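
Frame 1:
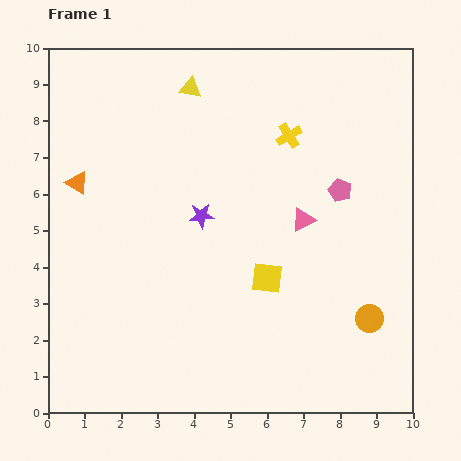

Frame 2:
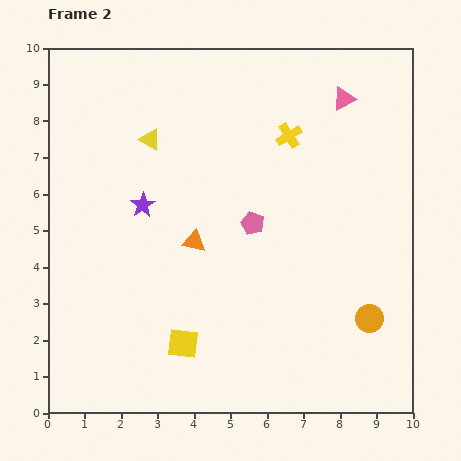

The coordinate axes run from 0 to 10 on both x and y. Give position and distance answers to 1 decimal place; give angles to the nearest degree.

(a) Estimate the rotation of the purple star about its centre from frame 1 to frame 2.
28° counter-clockwise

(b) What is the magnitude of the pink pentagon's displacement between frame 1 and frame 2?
2.6

The pink pentagon moved from (8.0, 6.1) to (5.6, 5.2), a distance of √(2.4² + 0.9²) ≈ 2.6.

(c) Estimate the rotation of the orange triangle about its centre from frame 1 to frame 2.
21° counter-clockwise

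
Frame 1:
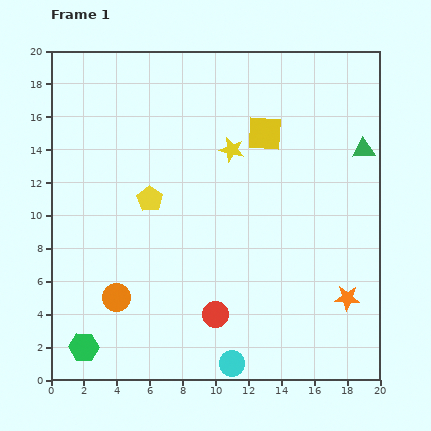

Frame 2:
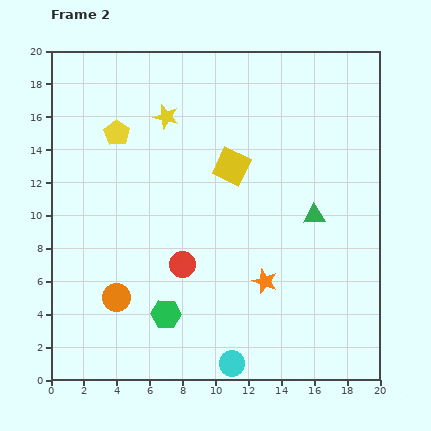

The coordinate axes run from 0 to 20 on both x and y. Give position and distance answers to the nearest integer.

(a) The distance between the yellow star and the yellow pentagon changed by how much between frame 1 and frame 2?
-3

Distance in frame 1: 6. Distance in frame 2: 3.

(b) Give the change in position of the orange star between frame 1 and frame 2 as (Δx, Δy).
(-5, 1)

The orange star was at (18, 5) in frame 1 and (13, 6) in frame 2.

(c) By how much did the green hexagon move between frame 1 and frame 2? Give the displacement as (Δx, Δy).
(5, 2)

The green hexagon was at (2, 2) in frame 1 and (7, 4) in frame 2.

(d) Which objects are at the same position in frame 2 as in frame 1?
the orange circle, the cyan circle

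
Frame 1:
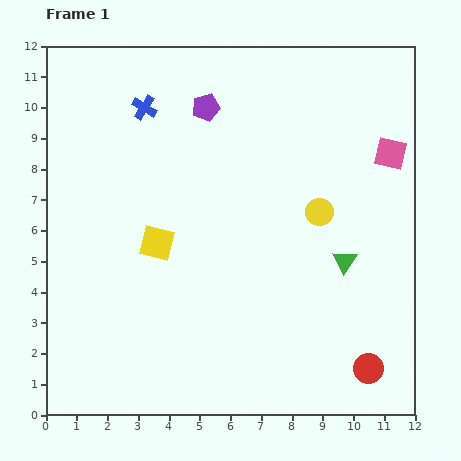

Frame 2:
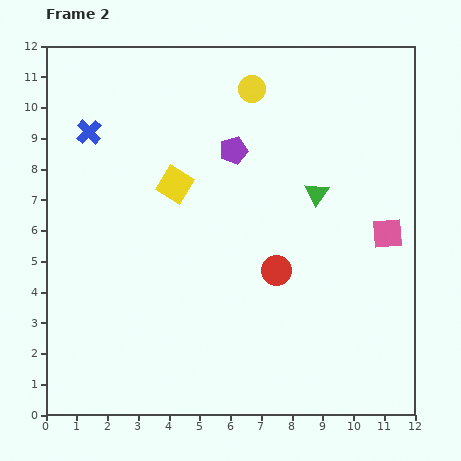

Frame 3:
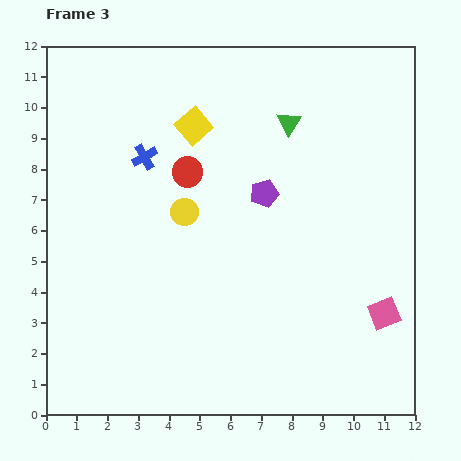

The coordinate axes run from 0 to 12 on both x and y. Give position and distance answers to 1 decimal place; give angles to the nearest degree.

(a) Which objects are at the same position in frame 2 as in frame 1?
none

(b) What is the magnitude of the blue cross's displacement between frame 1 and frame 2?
2.0

The blue cross moved from (3.2, 10.0) to (1.4, 9.2), a distance of √(1.8² + 0.8²) ≈ 2.0.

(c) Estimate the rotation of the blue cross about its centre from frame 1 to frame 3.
30° clockwise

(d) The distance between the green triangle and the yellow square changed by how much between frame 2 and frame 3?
-1.5

Distance in frame 2: 4.6. Distance in frame 3: 3.1.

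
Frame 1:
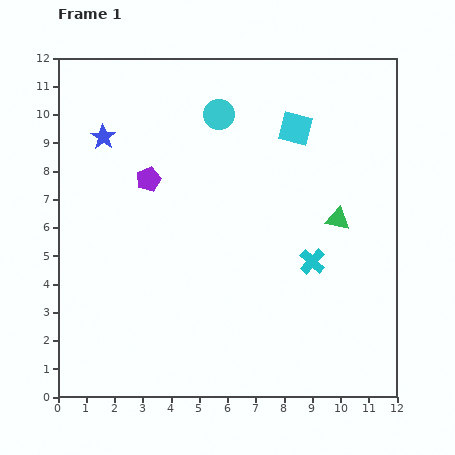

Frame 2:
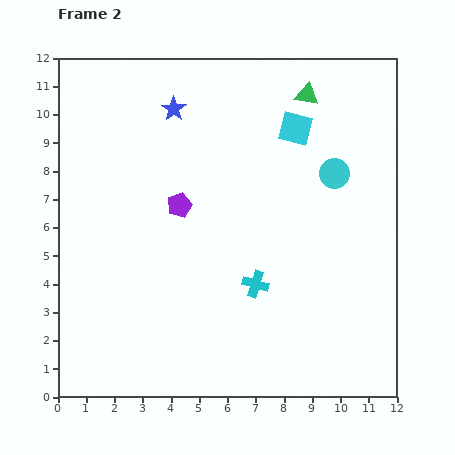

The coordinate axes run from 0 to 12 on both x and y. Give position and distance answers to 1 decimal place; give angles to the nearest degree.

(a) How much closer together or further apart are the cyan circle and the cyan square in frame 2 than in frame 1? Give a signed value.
-0.6

Distance in frame 1: 2.7. Distance in frame 2: 2.1.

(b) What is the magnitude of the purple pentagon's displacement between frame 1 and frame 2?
1.4

The purple pentagon moved from (3.2, 7.7) to (4.3, 6.8), a distance of √(1.1² + 0.9²) ≈ 1.4.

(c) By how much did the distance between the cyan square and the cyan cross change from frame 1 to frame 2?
+1.0

Distance in frame 1: 4.7. Distance in frame 2: 5.7.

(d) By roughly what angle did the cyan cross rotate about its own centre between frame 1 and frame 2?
26° counter-clockwise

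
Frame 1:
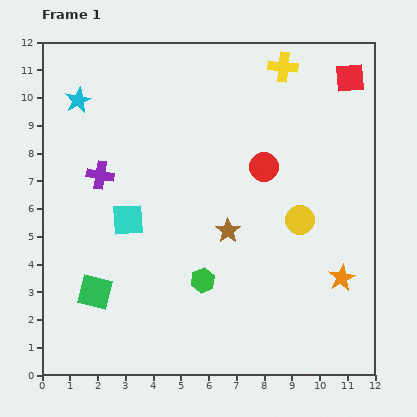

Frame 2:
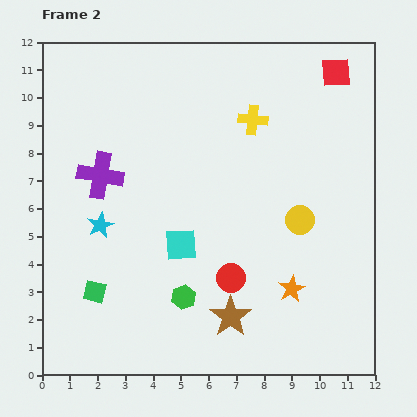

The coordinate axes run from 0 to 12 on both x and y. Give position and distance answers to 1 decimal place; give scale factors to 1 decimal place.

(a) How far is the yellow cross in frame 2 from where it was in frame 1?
2.2

The yellow cross moved from (8.7, 11.1) to (7.6, 9.2), a distance of √(1.1² + 1.9²) ≈ 2.2.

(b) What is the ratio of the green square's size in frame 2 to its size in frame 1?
0.7×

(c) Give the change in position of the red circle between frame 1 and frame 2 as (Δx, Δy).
(-1.2, -4.0)

The red circle was at (8.0, 7.5) in frame 1 and (6.8, 3.5) in frame 2.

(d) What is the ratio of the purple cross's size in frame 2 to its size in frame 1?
1.7×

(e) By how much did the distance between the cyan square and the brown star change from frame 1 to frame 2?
-0.4

Distance in frame 1: 3.6. Distance in frame 2: 3.2.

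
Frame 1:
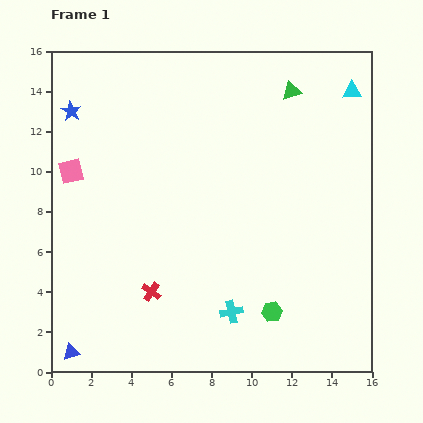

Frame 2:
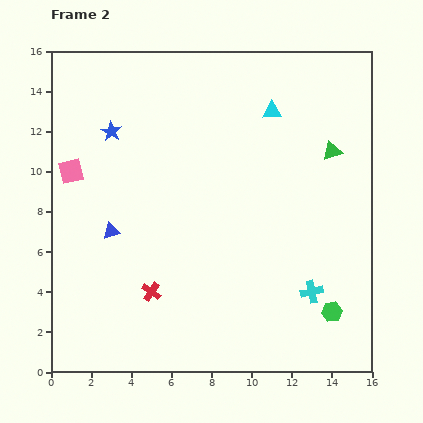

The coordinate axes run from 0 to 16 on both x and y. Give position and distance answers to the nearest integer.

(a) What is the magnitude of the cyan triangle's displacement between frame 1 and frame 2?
4

The cyan triangle moved from (15, 14) to (11, 13), a distance of √(4² + 1²) ≈ 4.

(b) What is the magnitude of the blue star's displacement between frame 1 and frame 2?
2

The blue star moved from (1, 13) to (3, 12), a distance of √(2² + 1²) ≈ 2.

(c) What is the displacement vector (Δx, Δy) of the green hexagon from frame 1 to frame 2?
(3, 0)

The green hexagon was at (11, 3) in frame 1 and (14, 3) in frame 2.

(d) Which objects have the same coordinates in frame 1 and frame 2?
the red cross, the pink square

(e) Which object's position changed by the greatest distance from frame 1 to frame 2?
the blue triangle

(moved 6; next 4)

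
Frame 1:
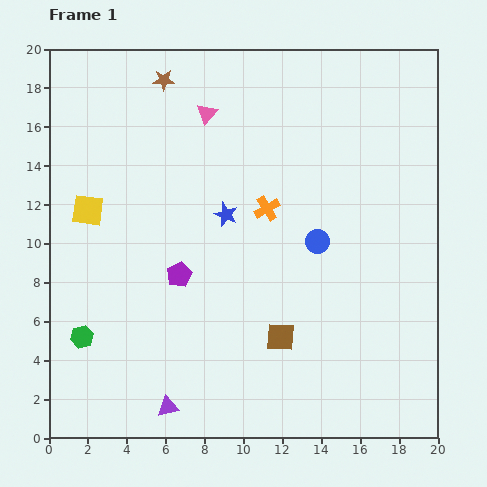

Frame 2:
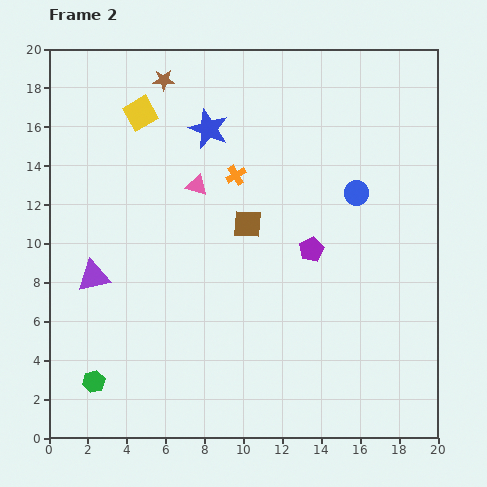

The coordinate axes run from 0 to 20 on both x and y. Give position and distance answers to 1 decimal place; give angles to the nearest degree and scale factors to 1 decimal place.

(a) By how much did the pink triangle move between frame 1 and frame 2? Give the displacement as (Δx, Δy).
(-0.5, -3.7)

The pink triangle was at (8.1, 16.7) in frame 1 and (7.6, 13.0) in frame 2.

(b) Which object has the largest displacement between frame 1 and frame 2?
the purple triangle

(moved 7.7; next 6.9)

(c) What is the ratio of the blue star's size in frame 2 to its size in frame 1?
1.7×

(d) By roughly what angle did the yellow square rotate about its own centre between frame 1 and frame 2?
37° counter-clockwise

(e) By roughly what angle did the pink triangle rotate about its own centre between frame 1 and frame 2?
54° counter-clockwise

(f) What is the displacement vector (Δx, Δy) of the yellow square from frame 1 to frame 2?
(2.7, 5.0)

The yellow square was at (2.0, 11.7) in frame 1 and (4.7, 16.7) in frame 2.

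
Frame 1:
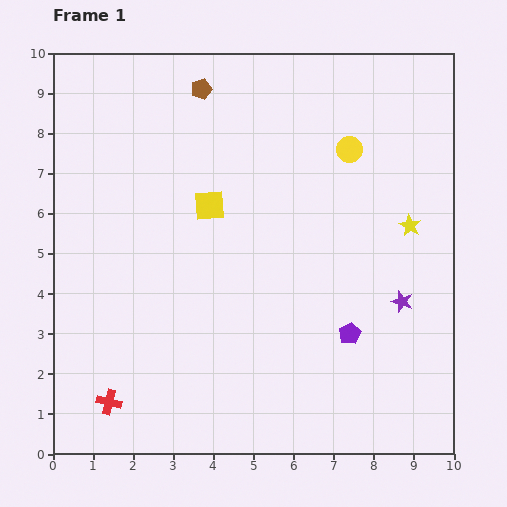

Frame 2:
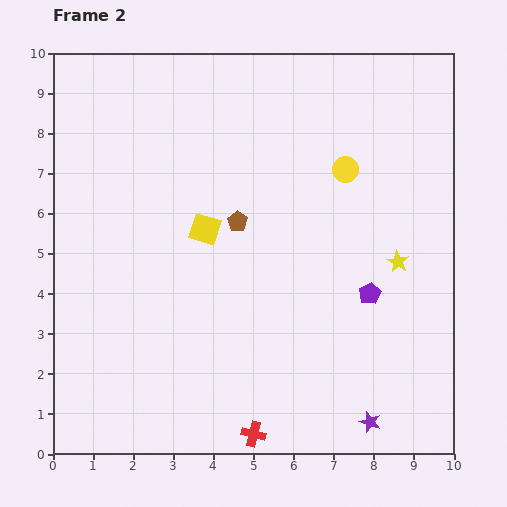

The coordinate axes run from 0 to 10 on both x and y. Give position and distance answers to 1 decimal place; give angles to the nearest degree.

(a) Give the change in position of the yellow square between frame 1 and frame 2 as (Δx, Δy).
(-0.1, -0.6)

The yellow square was at (3.9, 6.2) in frame 1 and (3.8, 5.6) in frame 2.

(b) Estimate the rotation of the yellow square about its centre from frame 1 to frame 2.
23° clockwise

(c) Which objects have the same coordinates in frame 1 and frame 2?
none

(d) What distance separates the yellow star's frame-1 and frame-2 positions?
0.9

The yellow star moved from (8.9, 5.7) to (8.6, 4.8), a distance of √(0.3² + 0.9²) ≈ 0.9.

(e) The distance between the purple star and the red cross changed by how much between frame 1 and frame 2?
-4.8

Distance in frame 1: 7.7. Distance in frame 2: 2.9.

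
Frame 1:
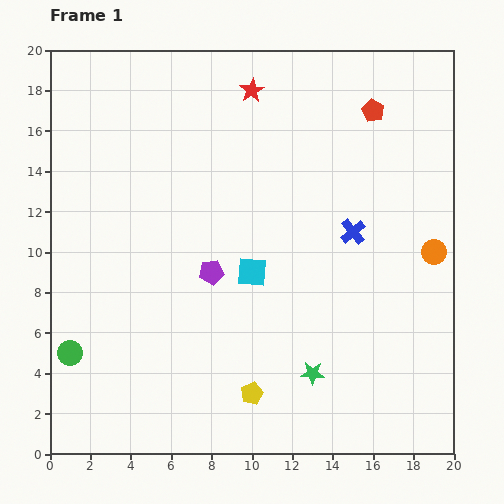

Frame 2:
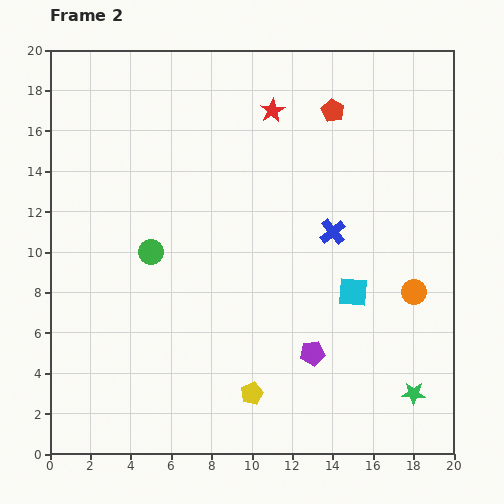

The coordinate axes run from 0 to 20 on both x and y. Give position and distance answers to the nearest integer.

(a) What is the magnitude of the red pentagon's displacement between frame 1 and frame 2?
2

The red pentagon moved from (16, 17) to (14, 17), a distance of √(2² + 0²) ≈ 2.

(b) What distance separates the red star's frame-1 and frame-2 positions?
1

The red star moved from (10, 18) to (11, 17), a distance of √(1² + 1²) ≈ 1.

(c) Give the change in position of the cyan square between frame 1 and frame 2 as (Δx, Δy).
(5, -1)

The cyan square was at (10, 9) in frame 1 and (15, 8) in frame 2.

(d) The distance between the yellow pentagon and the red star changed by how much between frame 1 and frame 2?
-1

Distance in frame 1: 15. Distance in frame 2: 14.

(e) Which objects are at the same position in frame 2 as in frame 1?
the yellow pentagon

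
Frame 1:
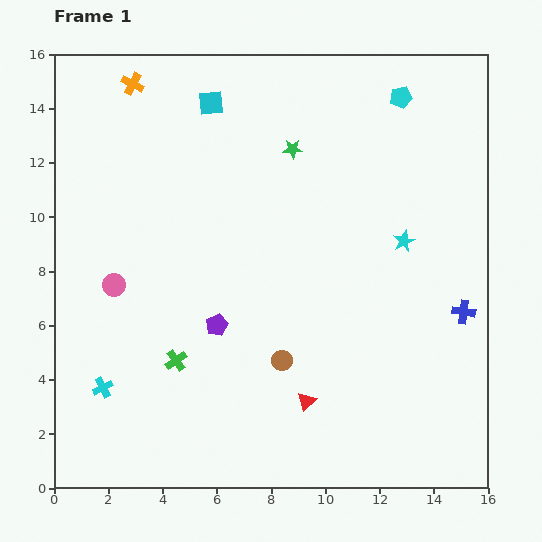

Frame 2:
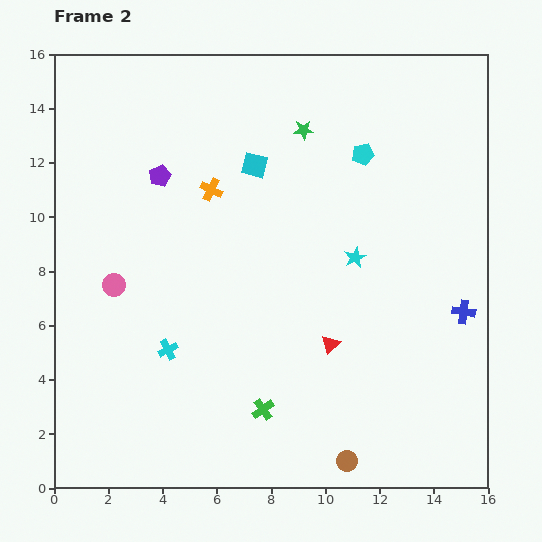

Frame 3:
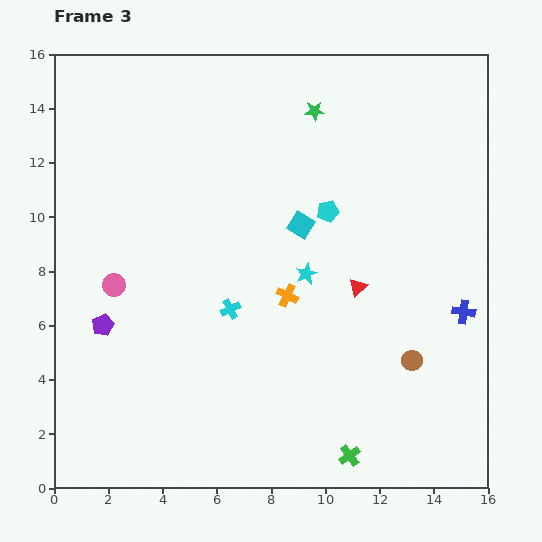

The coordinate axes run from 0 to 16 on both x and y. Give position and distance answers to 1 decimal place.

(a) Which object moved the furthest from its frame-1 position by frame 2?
the purple pentagon

(moved 5.9; next 4.9)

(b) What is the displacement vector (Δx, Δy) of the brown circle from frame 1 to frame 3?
(4.8, 0.0)

The brown circle was at (8.4, 4.7) in frame 1 and (13.2, 4.7) in frame 3.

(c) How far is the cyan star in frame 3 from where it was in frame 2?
1.9

The cyan star moved from (11.1, 8.5) to (9.3, 7.9), a distance of √(1.8² + 0.6²) ≈ 1.9.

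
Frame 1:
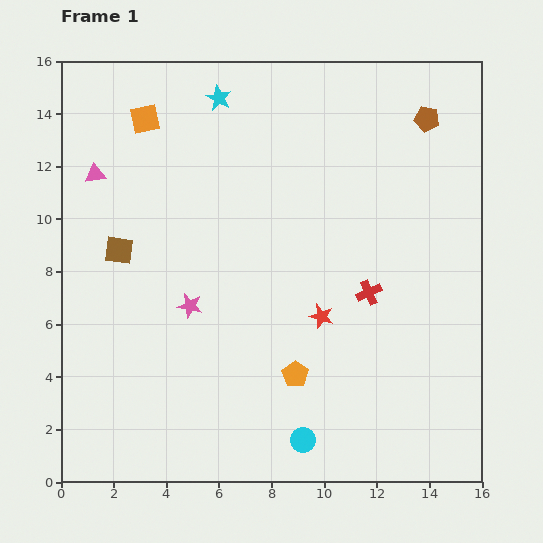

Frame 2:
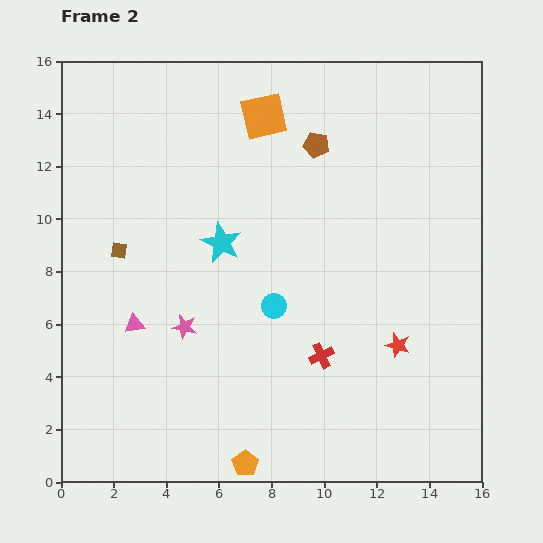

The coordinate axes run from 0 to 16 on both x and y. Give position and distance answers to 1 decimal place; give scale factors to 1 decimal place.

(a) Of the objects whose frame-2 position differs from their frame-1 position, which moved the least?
the pink star

(moved 0.8)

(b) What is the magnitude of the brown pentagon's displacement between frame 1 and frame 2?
4.3

The brown pentagon moved from (13.9, 13.8) to (9.7, 12.8), a distance of √(4.2² + 1.0²) ≈ 4.3.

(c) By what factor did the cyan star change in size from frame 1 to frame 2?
1.6×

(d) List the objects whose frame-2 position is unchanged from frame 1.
the brown square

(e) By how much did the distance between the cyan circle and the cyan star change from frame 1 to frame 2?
-10.3

Distance in frame 1: 13.4. Distance in frame 2: 3.1.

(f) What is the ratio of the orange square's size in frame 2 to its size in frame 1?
1.6×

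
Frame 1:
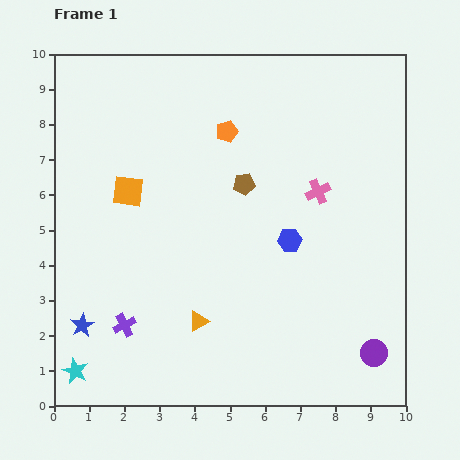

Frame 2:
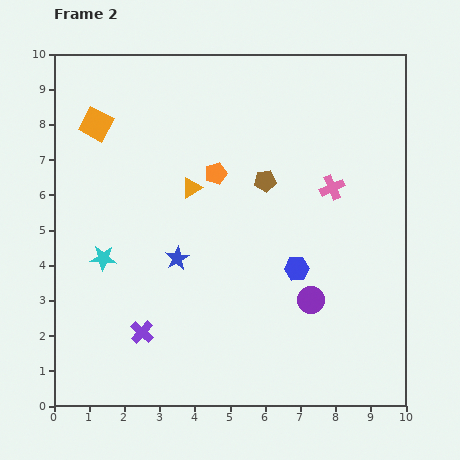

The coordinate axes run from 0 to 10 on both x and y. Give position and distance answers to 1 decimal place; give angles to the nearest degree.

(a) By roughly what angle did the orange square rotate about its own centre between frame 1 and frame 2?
21° clockwise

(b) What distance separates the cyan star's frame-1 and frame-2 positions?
3.3

The cyan star moved from (0.6, 1.0) to (1.4, 4.2), a distance of √(0.8² + 3.2²) ≈ 3.3.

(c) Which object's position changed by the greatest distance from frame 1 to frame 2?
the orange triangle

(moved 3.8; next 3.3)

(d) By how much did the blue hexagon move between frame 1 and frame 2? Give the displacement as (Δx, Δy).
(0.2, -0.8)

The blue hexagon was at (6.7, 4.7) in frame 1 and (6.9, 3.9) in frame 2.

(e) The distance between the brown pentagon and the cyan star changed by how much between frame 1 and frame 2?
-2.1

Distance in frame 1: 7.2. Distance in frame 2: 5.1.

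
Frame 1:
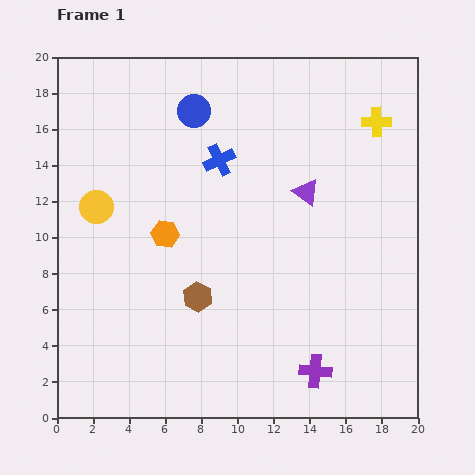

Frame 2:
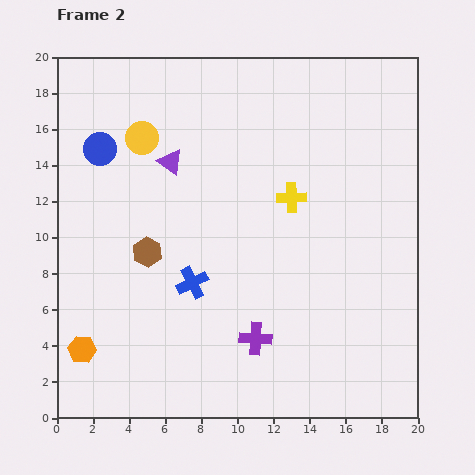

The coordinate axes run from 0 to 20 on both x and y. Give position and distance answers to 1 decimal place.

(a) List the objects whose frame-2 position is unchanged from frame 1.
none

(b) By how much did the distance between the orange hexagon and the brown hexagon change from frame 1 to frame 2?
+2.6

Distance in frame 1: 3.9. Distance in frame 2: 6.5.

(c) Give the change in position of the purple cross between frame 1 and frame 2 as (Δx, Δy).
(-3.3, 1.8)

The purple cross was at (14.3, 2.6) in frame 1 and (11.0, 4.4) in frame 2.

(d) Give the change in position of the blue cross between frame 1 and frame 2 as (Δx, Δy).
(-1.5, -6.8)

The blue cross was at (9.0, 14.3) in frame 1 and (7.5, 7.5) in frame 2.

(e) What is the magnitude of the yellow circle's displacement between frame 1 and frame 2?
4.5

The yellow circle moved from (2.2, 11.7) to (4.7, 15.5), a distance of √(2.5² + 3.8²) ≈ 4.5.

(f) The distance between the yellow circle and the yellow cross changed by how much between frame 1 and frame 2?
-7.3

Distance in frame 1: 16.2. Distance in frame 2: 8.9.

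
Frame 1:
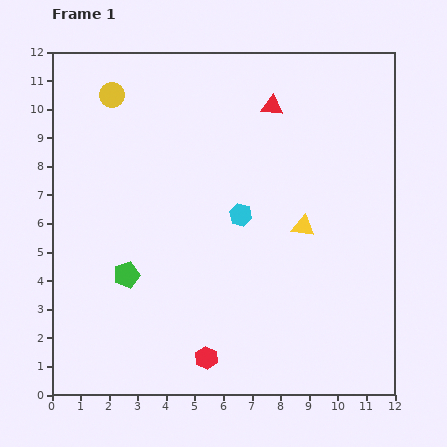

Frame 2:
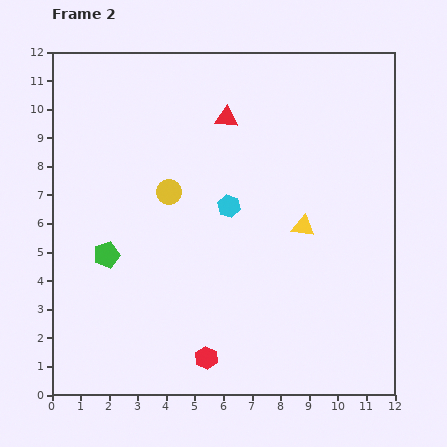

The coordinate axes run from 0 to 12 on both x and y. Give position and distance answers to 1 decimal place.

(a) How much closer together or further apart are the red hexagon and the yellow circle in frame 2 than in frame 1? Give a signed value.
-3.9

Distance in frame 1: 9.8. Distance in frame 2: 5.9.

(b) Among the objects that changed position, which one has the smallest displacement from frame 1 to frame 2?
the cyan hexagon

(moved 0.5)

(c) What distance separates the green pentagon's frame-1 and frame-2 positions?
1.0

The green pentagon moved from (2.6, 4.2) to (1.9, 4.9), a distance of √(0.7² + 0.7²) ≈ 1.0.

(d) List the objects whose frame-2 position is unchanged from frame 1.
the yellow triangle, the red hexagon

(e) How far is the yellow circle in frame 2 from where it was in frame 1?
3.9

The yellow circle moved from (2.1, 10.5) to (4.1, 7.1), a distance of √(2.0² + 3.4²) ≈ 3.9.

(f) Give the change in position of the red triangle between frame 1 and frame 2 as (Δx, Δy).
(-1.6, -0.4)

The red triangle was at (7.7, 10.1) in frame 1 and (6.1, 9.7) in frame 2.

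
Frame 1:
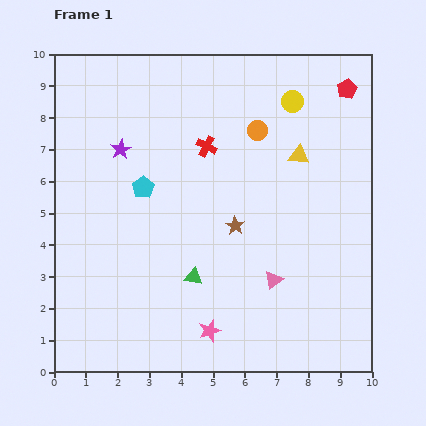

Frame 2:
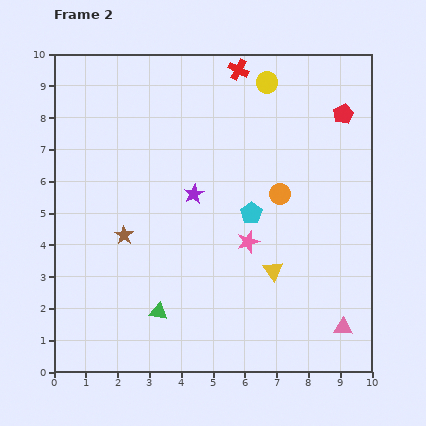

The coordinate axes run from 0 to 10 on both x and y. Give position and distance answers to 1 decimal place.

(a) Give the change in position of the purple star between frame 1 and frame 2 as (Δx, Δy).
(2.3, -1.4)

The purple star was at (2.1, 7.0) in frame 1 and (4.4, 5.6) in frame 2.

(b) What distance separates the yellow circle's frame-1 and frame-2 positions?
1.0

The yellow circle moved from (7.5, 8.5) to (6.7, 9.1), a distance of √(0.8² + 0.6²) ≈ 1.0.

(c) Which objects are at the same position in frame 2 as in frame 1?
none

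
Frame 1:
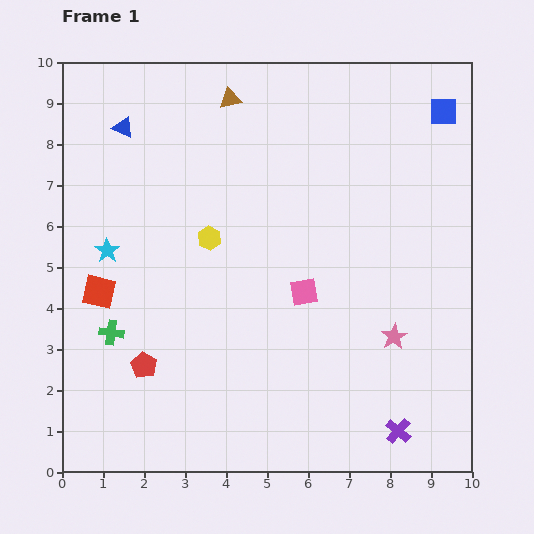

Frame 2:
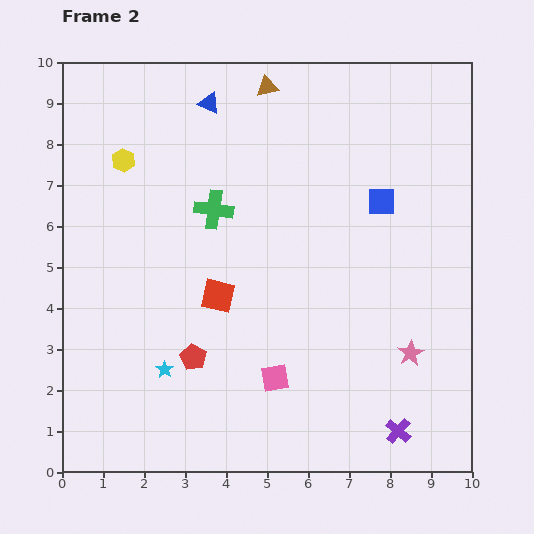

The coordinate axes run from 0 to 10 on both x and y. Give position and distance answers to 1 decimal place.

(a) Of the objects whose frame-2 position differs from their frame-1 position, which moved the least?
the pink star

(moved 0.6)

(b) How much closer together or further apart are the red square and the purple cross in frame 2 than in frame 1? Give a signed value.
-2.6

Distance in frame 1: 8.1. Distance in frame 2: 5.5.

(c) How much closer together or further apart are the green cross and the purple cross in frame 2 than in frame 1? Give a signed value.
-0.4

Distance in frame 1: 7.4. Distance in frame 2: 7.0.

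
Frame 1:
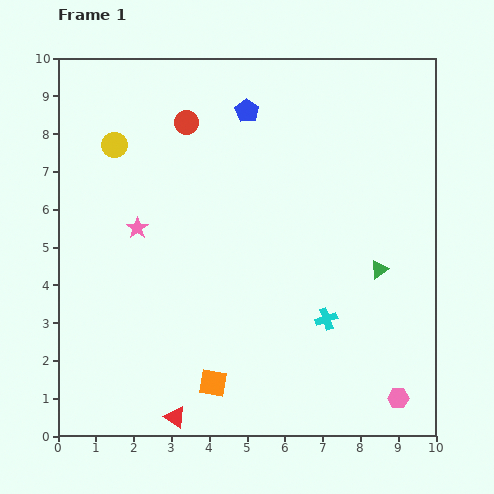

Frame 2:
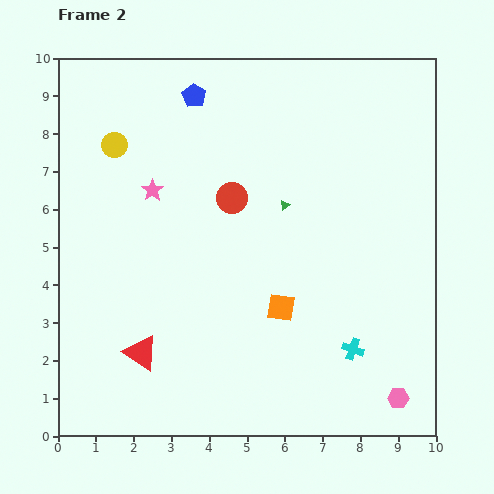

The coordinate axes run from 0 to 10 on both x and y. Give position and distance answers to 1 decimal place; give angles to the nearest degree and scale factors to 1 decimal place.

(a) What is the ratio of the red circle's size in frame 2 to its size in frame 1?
1.3×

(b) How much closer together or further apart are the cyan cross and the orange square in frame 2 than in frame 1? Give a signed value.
-1.2

Distance in frame 1: 3.4. Distance in frame 2: 2.2.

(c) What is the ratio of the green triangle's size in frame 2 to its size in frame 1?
0.6×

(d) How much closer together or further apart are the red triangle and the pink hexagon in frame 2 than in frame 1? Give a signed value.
+1.0

Distance in frame 1: 5.9. Distance in frame 2: 6.9.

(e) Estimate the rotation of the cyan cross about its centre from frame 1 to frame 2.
39° clockwise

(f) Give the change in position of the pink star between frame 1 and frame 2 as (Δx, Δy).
(0.4, 1.0)

The pink star was at (2.1, 5.5) in frame 1 and (2.5, 6.5) in frame 2.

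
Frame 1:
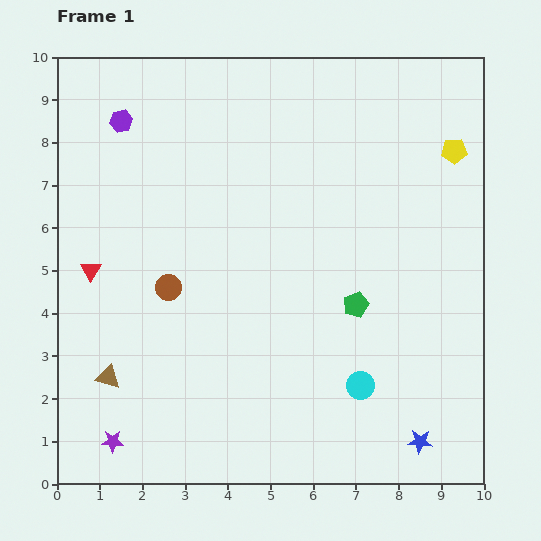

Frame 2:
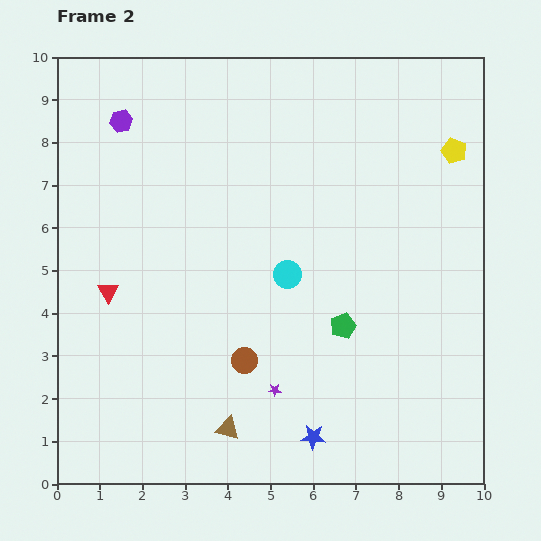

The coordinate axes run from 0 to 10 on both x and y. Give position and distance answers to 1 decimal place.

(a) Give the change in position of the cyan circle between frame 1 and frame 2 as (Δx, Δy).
(-1.7, 2.6)

The cyan circle was at (7.1, 2.3) in frame 1 and (5.4, 4.9) in frame 2.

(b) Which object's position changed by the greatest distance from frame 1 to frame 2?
the purple star

(moved 4.0; next 3.1)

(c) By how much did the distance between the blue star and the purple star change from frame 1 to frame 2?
-5.8

Distance in frame 1: 7.2. Distance in frame 2: 1.4.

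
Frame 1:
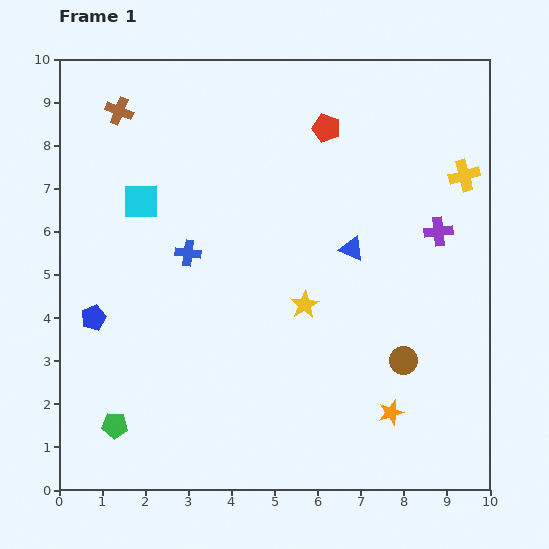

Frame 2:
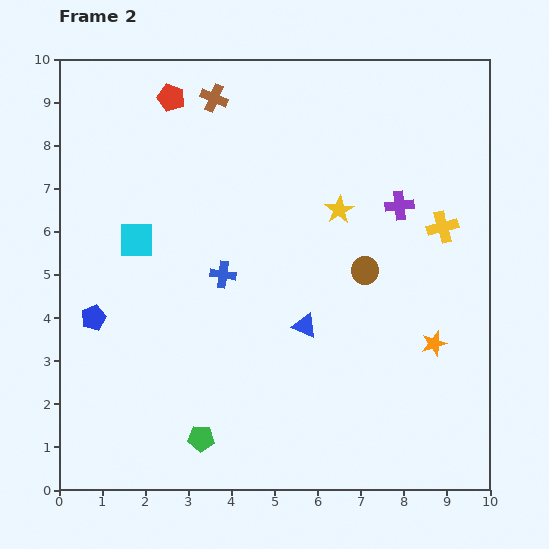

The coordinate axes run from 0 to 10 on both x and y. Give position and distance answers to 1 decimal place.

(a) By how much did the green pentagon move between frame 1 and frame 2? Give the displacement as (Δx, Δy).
(2.0, -0.3)

The green pentagon was at (1.3, 1.5) in frame 1 and (3.3, 1.2) in frame 2.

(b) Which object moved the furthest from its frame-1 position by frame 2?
the red pentagon

(moved 3.7; next 2.3)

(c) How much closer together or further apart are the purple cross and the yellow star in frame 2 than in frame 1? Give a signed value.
-2.1

Distance in frame 1: 3.5. Distance in frame 2: 1.4.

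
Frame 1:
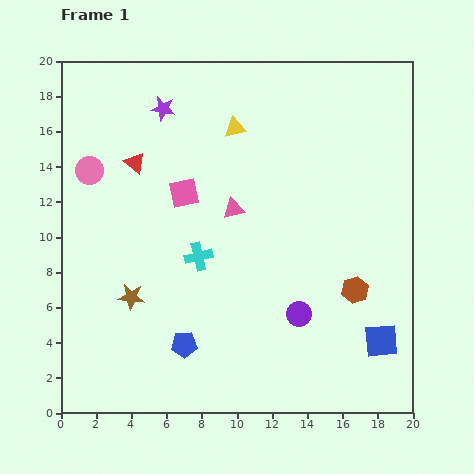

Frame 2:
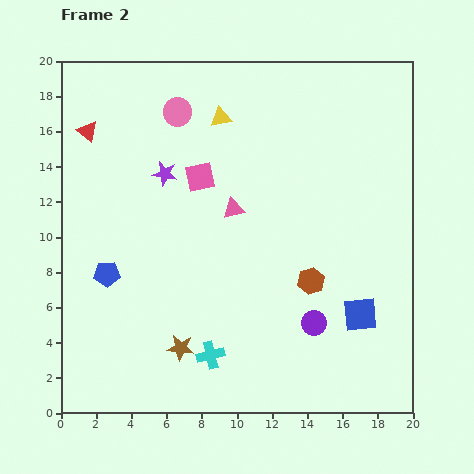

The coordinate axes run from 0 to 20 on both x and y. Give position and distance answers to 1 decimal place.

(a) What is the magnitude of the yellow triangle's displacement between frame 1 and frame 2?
1.0

The yellow triangle moved from (9.9, 16.2) to (9.1, 16.8), a distance of √(0.8² + 0.6²) ≈ 1.0.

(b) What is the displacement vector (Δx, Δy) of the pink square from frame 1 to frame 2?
(0.9, 0.9)

The pink square was at (7.0, 12.5) in frame 1 and (7.9, 13.4) in frame 2.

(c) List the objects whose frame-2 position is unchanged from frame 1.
the pink triangle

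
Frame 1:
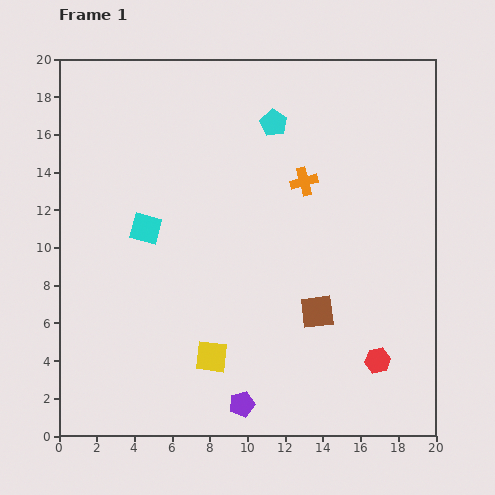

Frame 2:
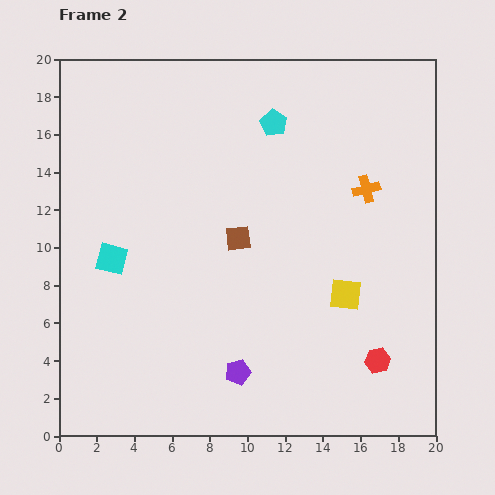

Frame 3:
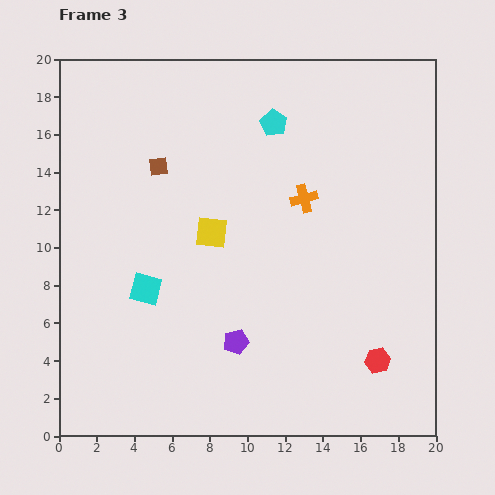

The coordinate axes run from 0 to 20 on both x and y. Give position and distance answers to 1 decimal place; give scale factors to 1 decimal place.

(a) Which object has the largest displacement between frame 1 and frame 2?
the yellow square

(moved 7.8; next 5.7)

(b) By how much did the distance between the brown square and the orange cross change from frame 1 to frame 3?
+1.0

Distance in frame 1: 6.9. Distance in frame 3: 7.9.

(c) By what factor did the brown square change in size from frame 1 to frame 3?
0.6×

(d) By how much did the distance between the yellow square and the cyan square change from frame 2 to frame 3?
-7.9

Distance in frame 2: 12.5. Distance in frame 3: 4.6.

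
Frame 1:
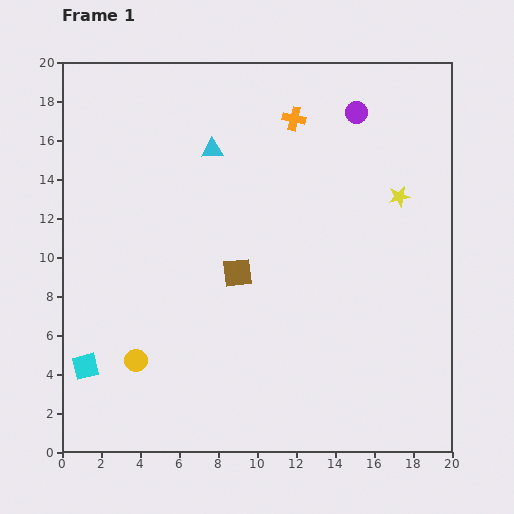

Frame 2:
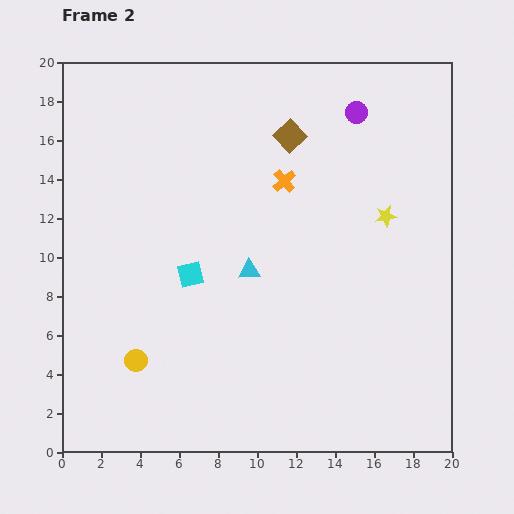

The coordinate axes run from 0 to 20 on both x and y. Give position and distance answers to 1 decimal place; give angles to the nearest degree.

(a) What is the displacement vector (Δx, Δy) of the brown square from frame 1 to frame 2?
(2.7, 7.0)

The brown square was at (9.0, 9.2) in frame 1 and (11.7, 16.2) in frame 2.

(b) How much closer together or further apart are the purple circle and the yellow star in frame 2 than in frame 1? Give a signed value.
+0.7

Distance in frame 1: 4.8. Distance in frame 2: 5.5.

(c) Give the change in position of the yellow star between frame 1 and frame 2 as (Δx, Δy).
(-0.7, -1.0)

The yellow star was at (17.3, 13.1) in frame 1 and (16.6, 12.1) in frame 2.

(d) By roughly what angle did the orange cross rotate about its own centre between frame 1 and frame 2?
37° clockwise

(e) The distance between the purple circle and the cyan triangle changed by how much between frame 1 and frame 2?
+2.2

Distance in frame 1: 7.6. Distance in frame 2: 9.8.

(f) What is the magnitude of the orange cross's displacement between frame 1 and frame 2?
3.2

The orange cross moved from (11.9, 17.1) to (11.4, 13.9), a distance of √(0.5² + 3.2²) ≈ 3.2.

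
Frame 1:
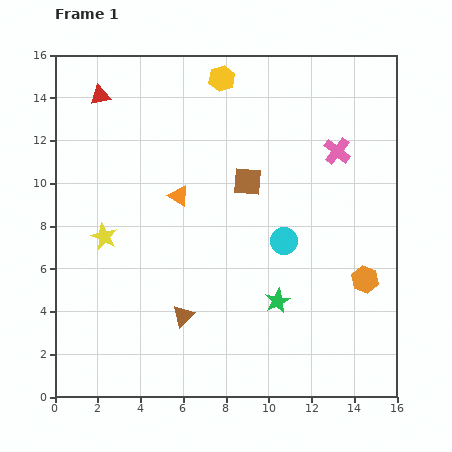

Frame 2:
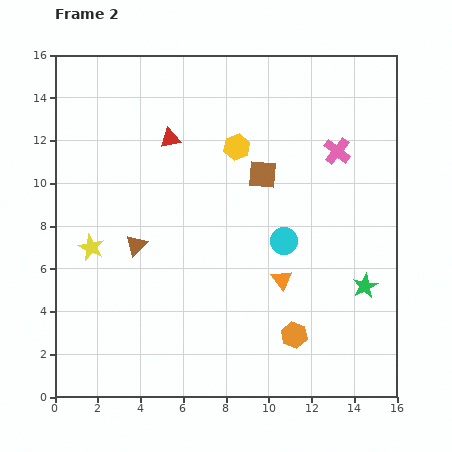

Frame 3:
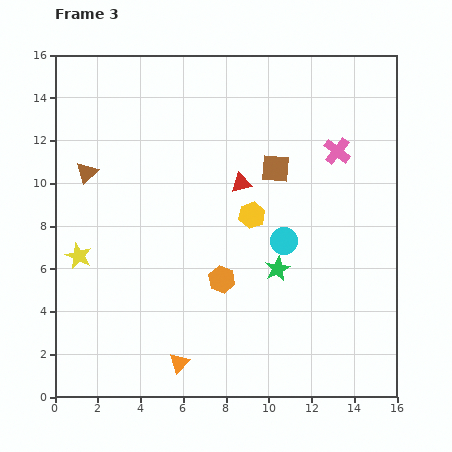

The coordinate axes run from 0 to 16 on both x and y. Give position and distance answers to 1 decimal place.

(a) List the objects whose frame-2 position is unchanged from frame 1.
the cyan circle, the pink cross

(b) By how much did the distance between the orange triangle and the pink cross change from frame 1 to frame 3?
+4.7

Distance in frame 1: 7.7. Distance in frame 3: 12.4.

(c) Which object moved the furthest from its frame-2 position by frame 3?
the orange triangle

(moved 6.2; next 4.3)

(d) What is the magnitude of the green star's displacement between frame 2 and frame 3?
4.2

The green star moved from (14.5, 5.2) to (10.4, 6.0), a distance of √(4.1² + 0.8²) ≈ 4.2.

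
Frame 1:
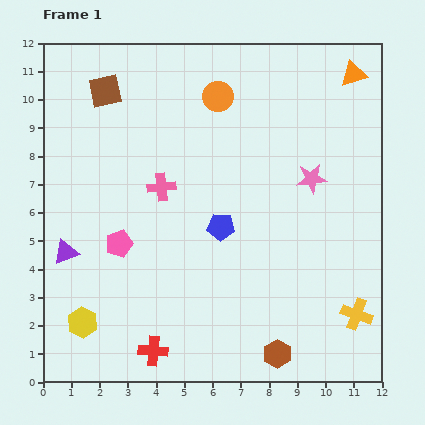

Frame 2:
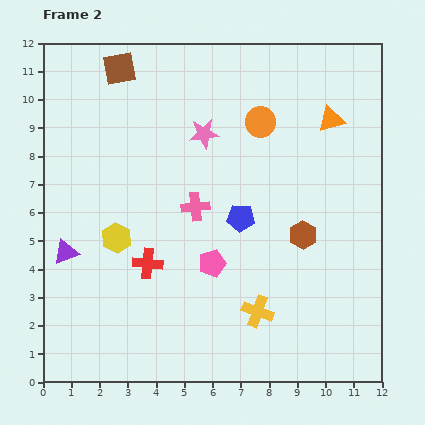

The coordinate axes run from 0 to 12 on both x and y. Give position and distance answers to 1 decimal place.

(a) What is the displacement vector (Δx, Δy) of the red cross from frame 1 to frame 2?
(-0.2, 3.1)

The red cross was at (3.9, 1.1) in frame 1 and (3.7, 4.2) in frame 2.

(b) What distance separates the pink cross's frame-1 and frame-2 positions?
1.4

The pink cross moved from (4.2, 6.9) to (5.4, 6.2), a distance of √(1.2² + 0.7²) ≈ 1.4.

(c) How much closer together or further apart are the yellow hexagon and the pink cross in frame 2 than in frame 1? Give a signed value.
-2.6

Distance in frame 1: 5.6. Distance in frame 2: 3.0.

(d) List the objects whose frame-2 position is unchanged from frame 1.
the purple triangle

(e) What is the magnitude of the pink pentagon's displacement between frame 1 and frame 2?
3.4

The pink pentagon moved from (2.7, 4.9) to (6.0, 4.2), a distance of √(3.3² + 0.7²) ≈ 3.4.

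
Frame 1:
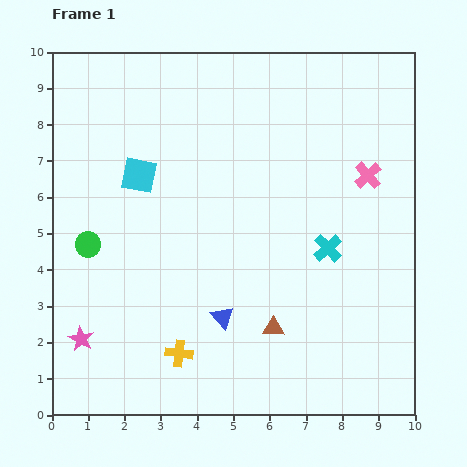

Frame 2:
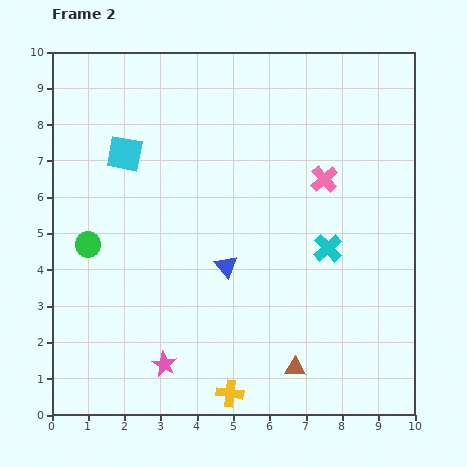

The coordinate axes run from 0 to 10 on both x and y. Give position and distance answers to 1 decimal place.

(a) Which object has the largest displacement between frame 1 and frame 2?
the pink star

(moved 2.4; next 1.8)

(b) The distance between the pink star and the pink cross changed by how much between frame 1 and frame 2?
-2.4

Distance in frame 1: 9.1. Distance in frame 2: 6.7.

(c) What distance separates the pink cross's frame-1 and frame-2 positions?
1.2

The pink cross moved from (8.7, 6.6) to (7.5, 6.5), a distance of √(1.2² + 0.1²) ≈ 1.2.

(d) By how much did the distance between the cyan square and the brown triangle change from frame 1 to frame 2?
+1.9

Distance in frame 1: 5.6. Distance in frame 2: 7.5.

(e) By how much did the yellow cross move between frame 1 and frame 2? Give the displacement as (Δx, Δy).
(1.4, -1.1)

The yellow cross was at (3.5, 1.7) in frame 1 and (4.9, 0.6) in frame 2.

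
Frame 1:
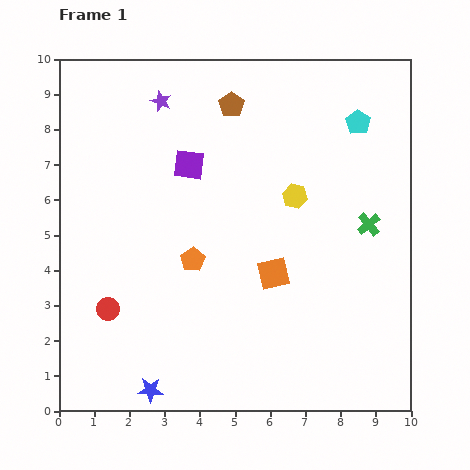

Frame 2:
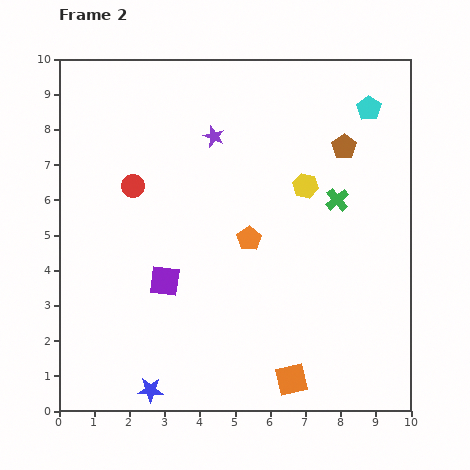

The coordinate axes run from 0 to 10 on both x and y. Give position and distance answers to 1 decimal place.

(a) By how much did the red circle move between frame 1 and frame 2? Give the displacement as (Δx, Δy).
(0.7, 3.5)

The red circle was at (1.4, 2.9) in frame 1 and (2.1, 6.4) in frame 2.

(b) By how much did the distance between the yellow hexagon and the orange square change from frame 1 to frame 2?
+3.2

Distance in frame 1: 2.3. Distance in frame 2: 5.5.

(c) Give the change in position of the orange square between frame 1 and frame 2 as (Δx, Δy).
(0.5, -3.0)

The orange square was at (6.1, 3.9) in frame 1 and (6.6, 0.9) in frame 2.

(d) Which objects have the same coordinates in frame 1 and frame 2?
the blue star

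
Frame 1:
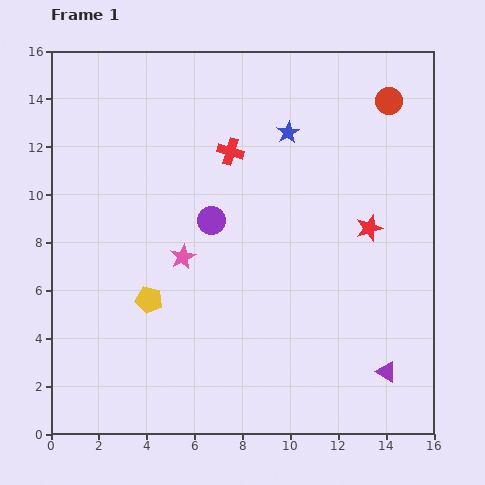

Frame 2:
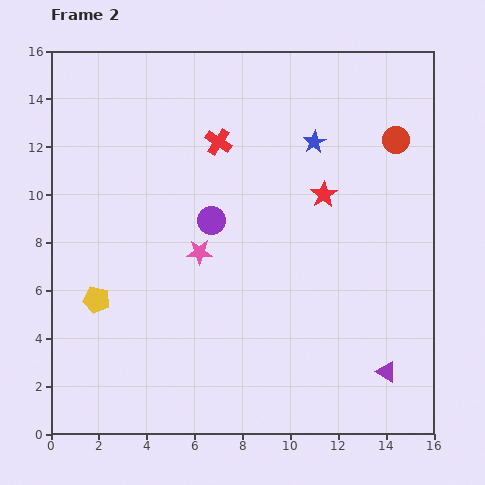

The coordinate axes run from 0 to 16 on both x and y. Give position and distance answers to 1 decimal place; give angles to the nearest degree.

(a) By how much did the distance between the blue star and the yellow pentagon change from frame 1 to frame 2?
+2.1

Distance in frame 1: 9.1. Distance in frame 2: 11.2.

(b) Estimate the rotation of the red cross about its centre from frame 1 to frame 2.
18° clockwise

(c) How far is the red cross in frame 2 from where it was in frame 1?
0.6

The red cross moved from (7.5, 11.8) to (7.0, 12.2), a distance of √(0.5² + 0.4²) ≈ 0.6.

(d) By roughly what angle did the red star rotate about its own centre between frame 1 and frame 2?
16° counter-clockwise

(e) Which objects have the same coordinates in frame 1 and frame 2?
the purple triangle, the purple circle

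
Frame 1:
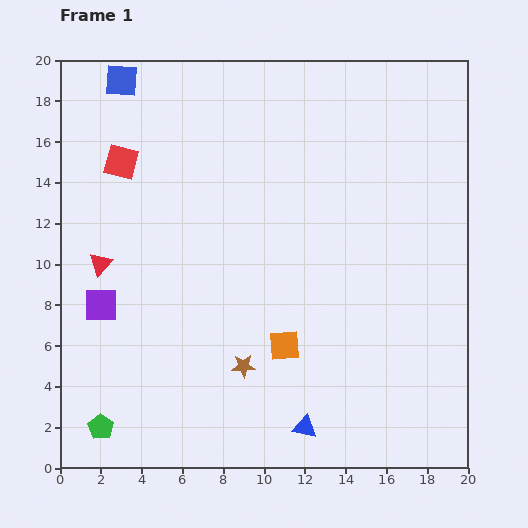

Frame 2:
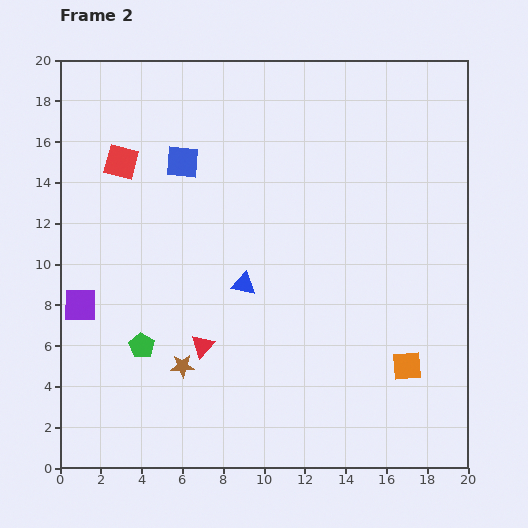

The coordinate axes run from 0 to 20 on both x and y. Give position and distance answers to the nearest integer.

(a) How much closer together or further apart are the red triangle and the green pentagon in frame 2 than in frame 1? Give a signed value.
-5

Distance in frame 1: 8. Distance in frame 2: 3.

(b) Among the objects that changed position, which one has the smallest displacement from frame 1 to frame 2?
the purple square

(moved 1)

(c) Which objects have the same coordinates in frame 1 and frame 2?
the red square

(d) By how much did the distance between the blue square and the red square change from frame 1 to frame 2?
-1

Distance in frame 1: 4. Distance in frame 2: 3.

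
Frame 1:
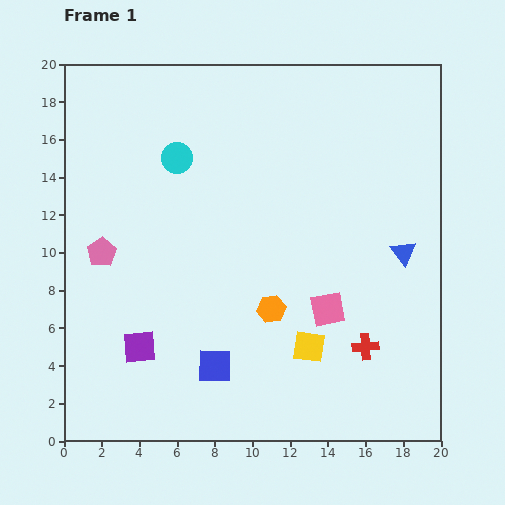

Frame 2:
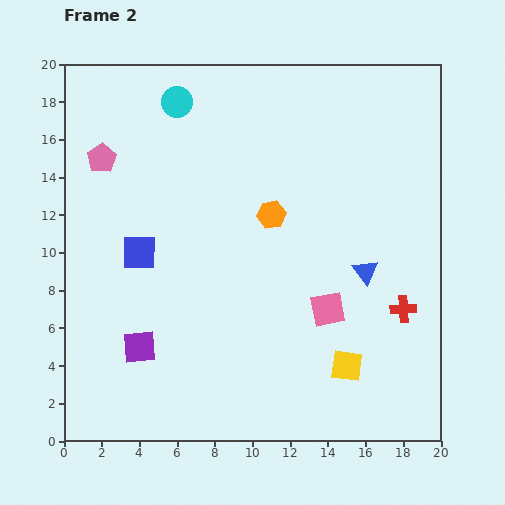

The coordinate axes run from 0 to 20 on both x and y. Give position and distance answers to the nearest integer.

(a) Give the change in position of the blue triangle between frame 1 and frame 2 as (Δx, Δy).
(-2, -1)

The blue triangle was at (18, 10) in frame 1 and (16, 9) in frame 2.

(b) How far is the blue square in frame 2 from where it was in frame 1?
7

The blue square moved from (8, 4) to (4, 10), a distance of √(4² + 6²) ≈ 7.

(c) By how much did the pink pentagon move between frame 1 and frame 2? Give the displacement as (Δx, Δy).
(0, 5)

The pink pentagon was at (2, 10) in frame 1 and (2, 15) in frame 2.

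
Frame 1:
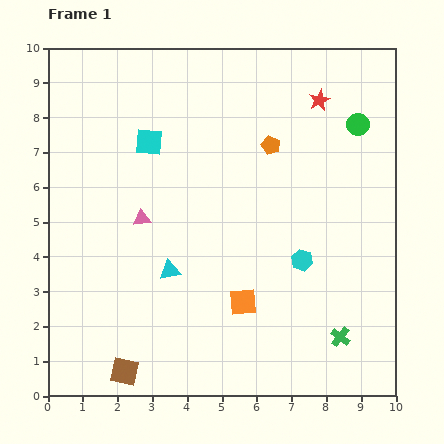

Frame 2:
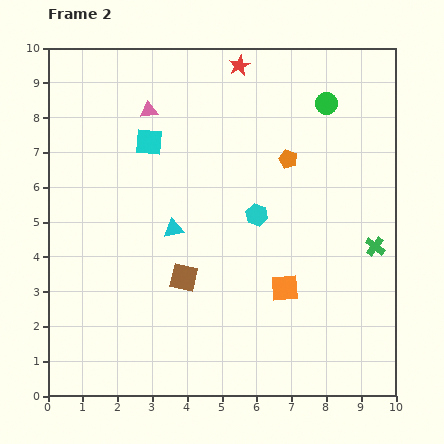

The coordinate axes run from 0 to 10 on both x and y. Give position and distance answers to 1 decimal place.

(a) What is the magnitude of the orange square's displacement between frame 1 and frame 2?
1.3

The orange square moved from (5.6, 2.7) to (6.8, 3.1), a distance of √(1.2² + 0.4²) ≈ 1.3.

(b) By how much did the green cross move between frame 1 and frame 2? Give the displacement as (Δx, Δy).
(1.0, 2.6)

The green cross was at (8.4, 1.7) in frame 1 and (9.4, 4.3) in frame 2.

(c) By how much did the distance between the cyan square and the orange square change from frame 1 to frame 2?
+0.4

Distance in frame 1: 5.3. Distance in frame 2: 5.7.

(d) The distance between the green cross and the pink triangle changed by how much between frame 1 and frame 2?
+1.0

Distance in frame 1: 6.6. Distance in frame 2: 7.6.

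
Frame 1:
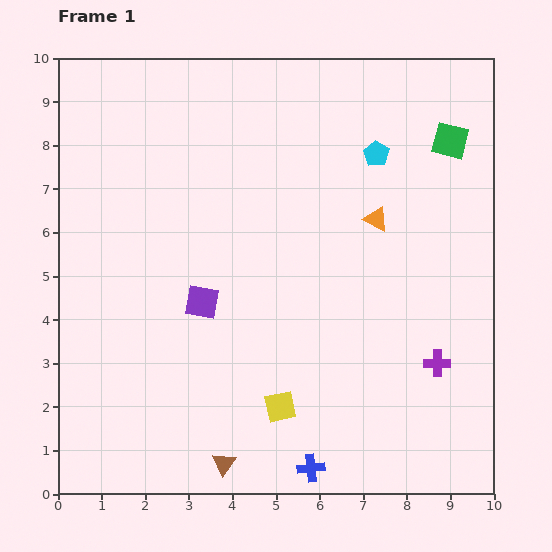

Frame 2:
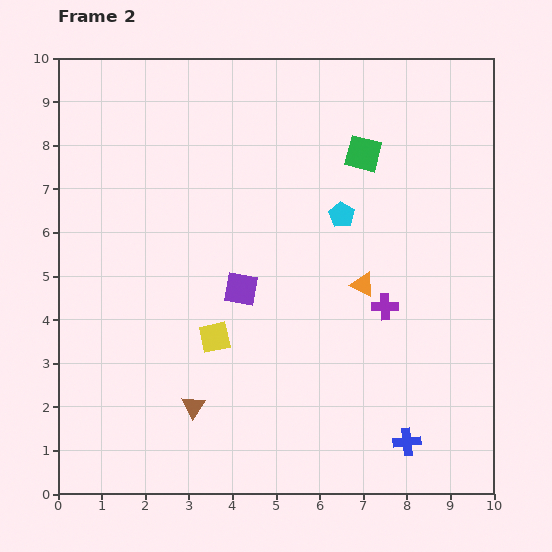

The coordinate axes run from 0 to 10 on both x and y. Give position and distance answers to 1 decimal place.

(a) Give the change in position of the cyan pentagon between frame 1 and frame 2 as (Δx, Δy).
(-0.8, -1.4)

The cyan pentagon was at (7.3, 7.8) in frame 1 and (6.5, 6.4) in frame 2.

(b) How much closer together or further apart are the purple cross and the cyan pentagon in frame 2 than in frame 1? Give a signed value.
-2.7

Distance in frame 1: 5.0. Distance in frame 2: 2.3.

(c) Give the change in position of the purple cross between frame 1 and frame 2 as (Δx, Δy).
(-1.2, 1.3)

The purple cross was at (8.7, 3.0) in frame 1 and (7.5, 4.3) in frame 2.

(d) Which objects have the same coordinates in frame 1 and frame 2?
none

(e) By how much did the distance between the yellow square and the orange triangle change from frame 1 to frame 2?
-1.2

Distance in frame 1: 4.8. Distance in frame 2: 3.6.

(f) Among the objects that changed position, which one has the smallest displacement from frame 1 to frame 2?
the purple square

(moved 0.9)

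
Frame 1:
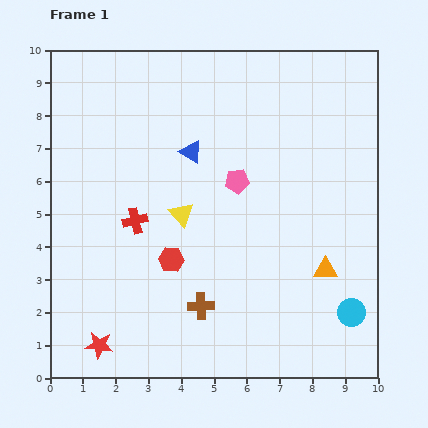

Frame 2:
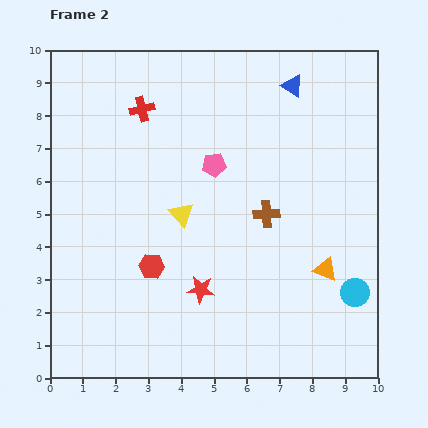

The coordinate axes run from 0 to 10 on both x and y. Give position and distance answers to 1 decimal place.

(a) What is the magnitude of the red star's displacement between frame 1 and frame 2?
3.5

The red star moved from (1.5, 1.0) to (4.6, 2.7), a distance of √(3.1² + 1.7²) ≈ 3.5.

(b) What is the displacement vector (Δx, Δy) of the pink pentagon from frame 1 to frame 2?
(-0.7, 0.5)

The pink pentagon was at (5.7, 6.0) in frame 1 and (5.0, 6.5) in frame 2.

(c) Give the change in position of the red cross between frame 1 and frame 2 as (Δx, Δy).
(0.2, 3.4)

The red cross was at (2.6, 4.8) in frame 1 and (2.8, 8.2) in frame 2.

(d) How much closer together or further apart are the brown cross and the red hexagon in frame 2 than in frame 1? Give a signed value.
+2.1

Distance in frame 1: 1.7. Distance in frame 2: 3.8.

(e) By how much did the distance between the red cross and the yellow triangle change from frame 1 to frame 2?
+2.0

Distance in frame 1: 1.4. Distance in frame 2: 3.4.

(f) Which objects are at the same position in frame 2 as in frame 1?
the orange triangle, the yellow triangle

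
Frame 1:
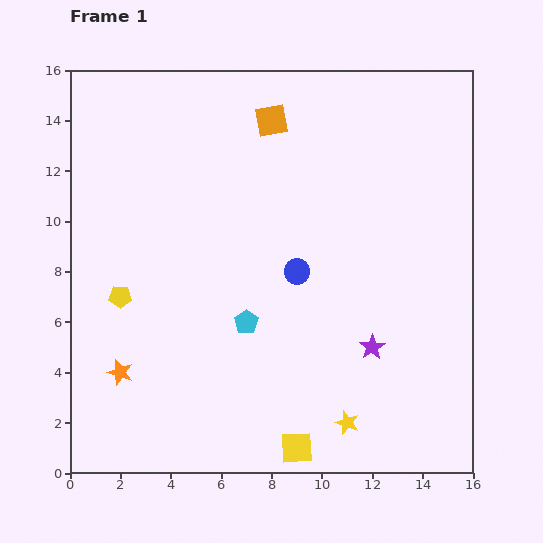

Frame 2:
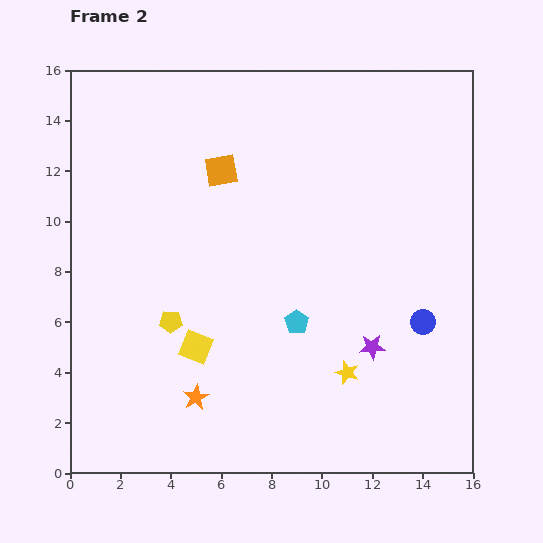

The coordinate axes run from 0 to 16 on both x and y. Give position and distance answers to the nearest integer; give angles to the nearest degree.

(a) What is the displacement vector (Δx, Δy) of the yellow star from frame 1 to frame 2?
(0, 2)

The yellow star was at (11, 2) in frame 1 and (11, 4) in frame 2.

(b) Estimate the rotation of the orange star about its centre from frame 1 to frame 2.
26° clockwise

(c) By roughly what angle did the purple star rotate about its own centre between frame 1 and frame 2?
29° clockwise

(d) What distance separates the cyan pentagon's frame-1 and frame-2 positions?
2

The cyan pentagon moved from (7, 6) to (9, 6), a distance of √(2² + 0²) ≈ 2.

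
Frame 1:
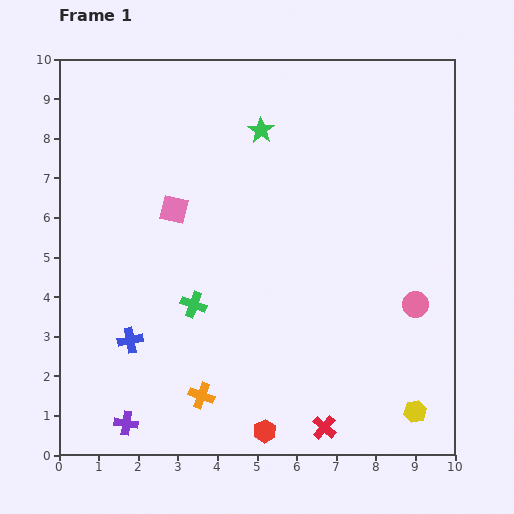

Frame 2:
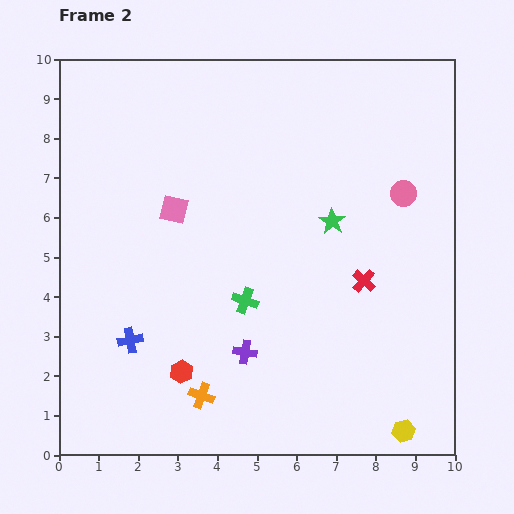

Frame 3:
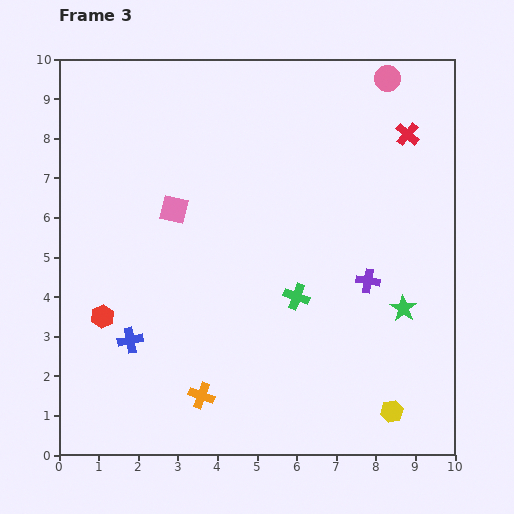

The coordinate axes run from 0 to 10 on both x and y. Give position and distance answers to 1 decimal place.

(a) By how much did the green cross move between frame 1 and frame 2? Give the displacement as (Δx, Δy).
(1.3, 0.1)

The green cross was at (3.4, 3.8) in frame 1 and (4.7, 3.9) in frame 2.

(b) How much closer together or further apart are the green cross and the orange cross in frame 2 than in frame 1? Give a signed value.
+0.3

Distance in frame 1: 2.3. Distance in frame 2: 2.6.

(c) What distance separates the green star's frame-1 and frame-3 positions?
5.8

The green star moved from (5.1, 8.2) to (8.7, 3.7), a distance of √(3.6² + 4.5²) ≈ 5.8.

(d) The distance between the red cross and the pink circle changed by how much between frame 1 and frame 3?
-2.4

Distance in frame 1: 3.9. Distance in frame 3: 1.5.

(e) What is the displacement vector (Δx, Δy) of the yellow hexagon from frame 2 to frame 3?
(-0.3, 0.5)

The yellow hexagon was at (8.7, 0.6) in frame 2 and (8.4, 1.1) in frame 3.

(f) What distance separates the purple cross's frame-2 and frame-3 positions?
3.6

The purple cross moved from (4.7, 2.6) to (7.8, 4.4), a distance of √(3.1² + 1.8²) ≈ 3.6.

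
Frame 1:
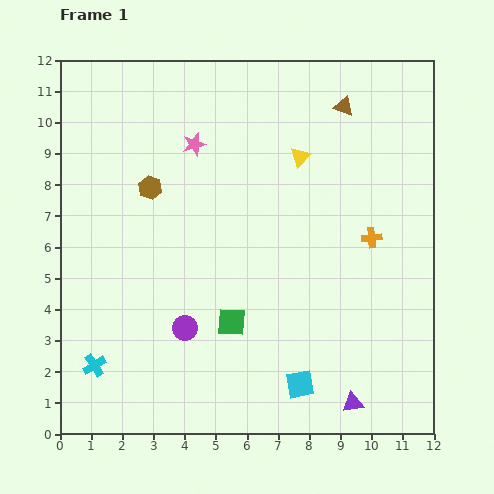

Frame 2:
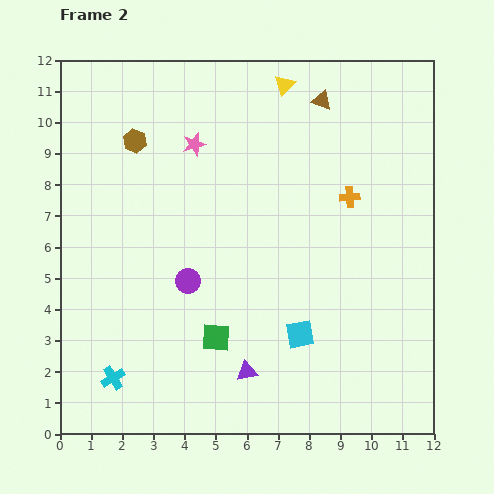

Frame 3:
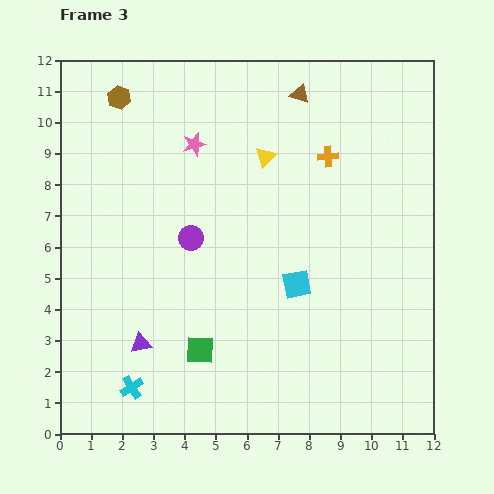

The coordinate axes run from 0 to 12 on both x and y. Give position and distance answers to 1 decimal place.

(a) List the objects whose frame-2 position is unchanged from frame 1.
the pink star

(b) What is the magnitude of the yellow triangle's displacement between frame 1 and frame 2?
2.4

The yellow triangle moved from (7.7, 8.9) to (7.2, 11.2), a distance of √(0.5² + 2.3²) ≈ 2.4.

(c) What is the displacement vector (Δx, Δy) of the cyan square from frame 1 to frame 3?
(-0.1, 3.2)

The cyan square was at (7.7, 1.6) in frame 1 and (7.6, 4.8) in frame 3.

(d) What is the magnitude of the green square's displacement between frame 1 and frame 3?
1.3

The green square moved from (5.5, 3.6) to (4.5, 2.7), a distance of √(1.0² + 0.9²) ≈ 1.3.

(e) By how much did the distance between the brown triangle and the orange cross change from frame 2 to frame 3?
-1.0

Distance in frame 2: 3.2. Distance in frame 3: 2.2.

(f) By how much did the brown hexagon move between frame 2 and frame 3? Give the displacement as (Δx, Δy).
(-0.5, 1.4)

The brown hexagon was at (2.4, 9.4) in frame 2 and (1.9, 10.8) in frame 3.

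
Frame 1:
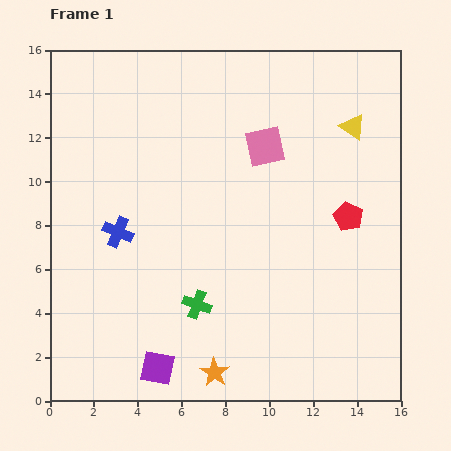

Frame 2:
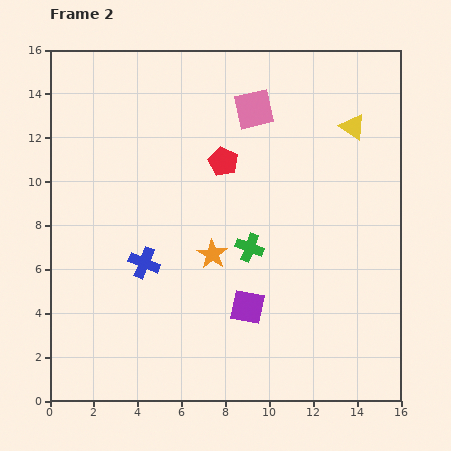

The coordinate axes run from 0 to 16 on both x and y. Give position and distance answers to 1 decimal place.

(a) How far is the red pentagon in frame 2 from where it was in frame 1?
6.2

The red pentagon moved from (13.6, 8.4) to (7.9, 10.9), a distance of √(5.7² + 2.5²) ≈ 6.2.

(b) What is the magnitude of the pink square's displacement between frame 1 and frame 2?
1.8

The pink square moved from (9.8, 11.6) to (9.3, 13.3), a distance of √(0.5² + 1.7²) ≈ 1.8.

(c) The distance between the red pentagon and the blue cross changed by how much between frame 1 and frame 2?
-4.7

Distance in frame 1: 10.5. Distance in frame 2: 5.8.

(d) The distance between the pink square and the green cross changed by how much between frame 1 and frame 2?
-1.5

Distance in frame 1: 7.8. Distance in frame 2: 6.3.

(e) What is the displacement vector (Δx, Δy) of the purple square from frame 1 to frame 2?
(4.1, 2.8)

The purple square was at (4.9, 1.5) in frame 1 and (9.0, 4.3) in frame 2.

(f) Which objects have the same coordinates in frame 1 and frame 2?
the yellow triangle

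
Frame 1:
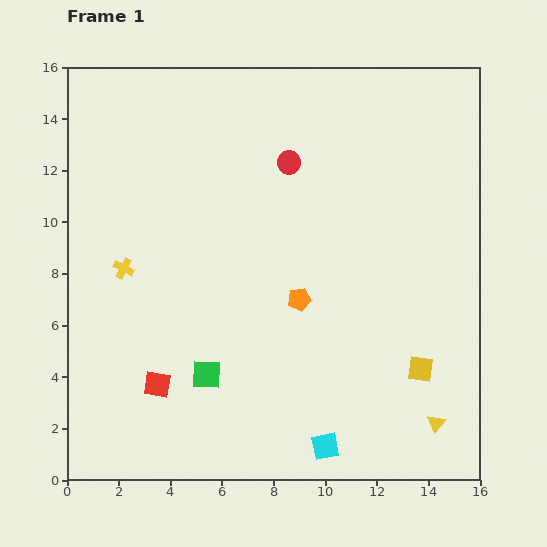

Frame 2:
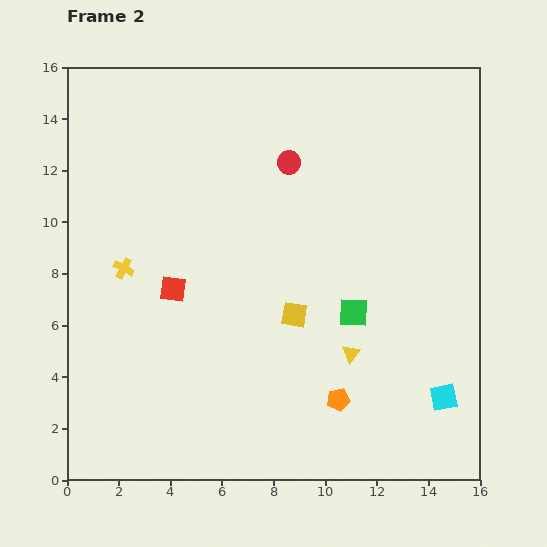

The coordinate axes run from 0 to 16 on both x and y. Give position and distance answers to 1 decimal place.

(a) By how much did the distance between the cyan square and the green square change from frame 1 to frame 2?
-0.6

Distance in frame 1: 5.4. Distance in frame 2: 4.8.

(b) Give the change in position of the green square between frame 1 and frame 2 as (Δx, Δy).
(5.7, 2.4)

The green square was at (5.4, 4.1) in frame 1 and (11.1, 6.5) in frame 2.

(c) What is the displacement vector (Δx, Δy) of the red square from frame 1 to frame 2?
(0.6, 3.7)

The red square was at (3.5, 3.7) in frame 1 and (4.1, 7.4) in frame 2.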